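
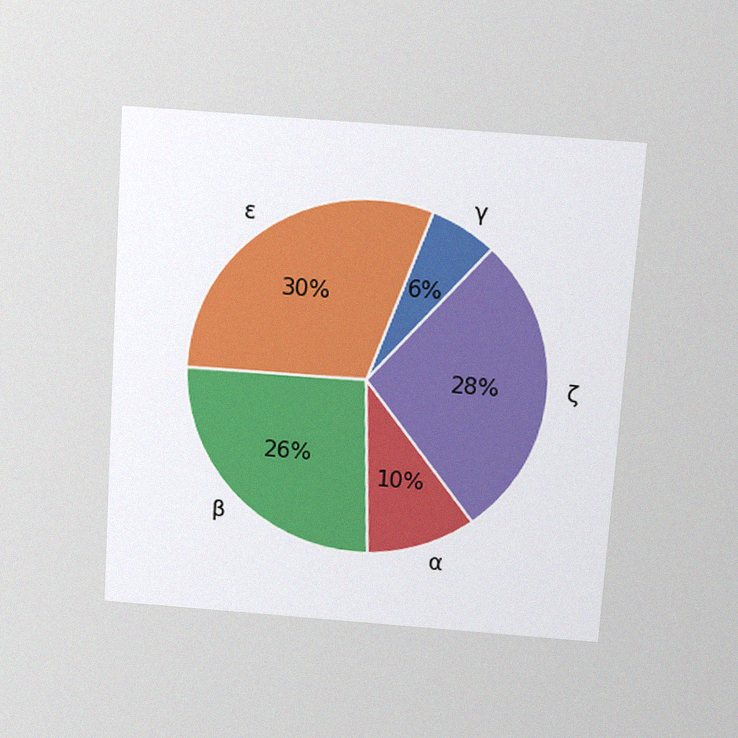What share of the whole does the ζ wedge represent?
The chart is tilted about 4° clockwise and viewed slightly from above, with some photo noise. The ζ slice takes up 28% of the pie.

28%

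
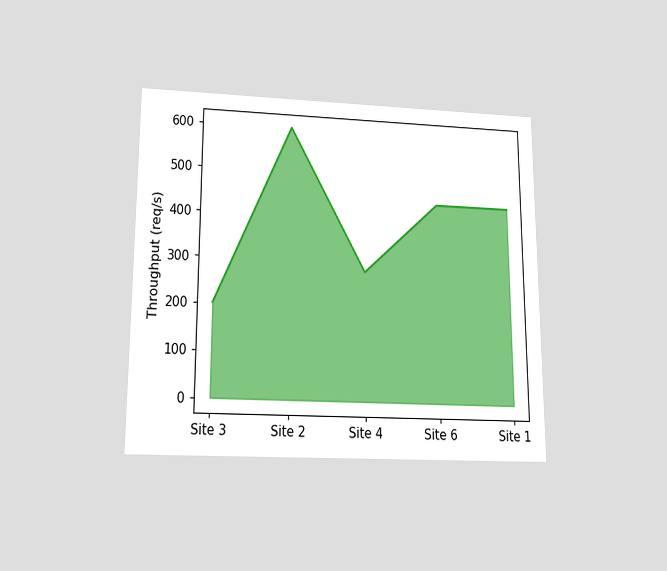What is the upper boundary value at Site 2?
600req/s

The chart is viewed slightly from below. At Site 2 the upper boundary is at 600req/s.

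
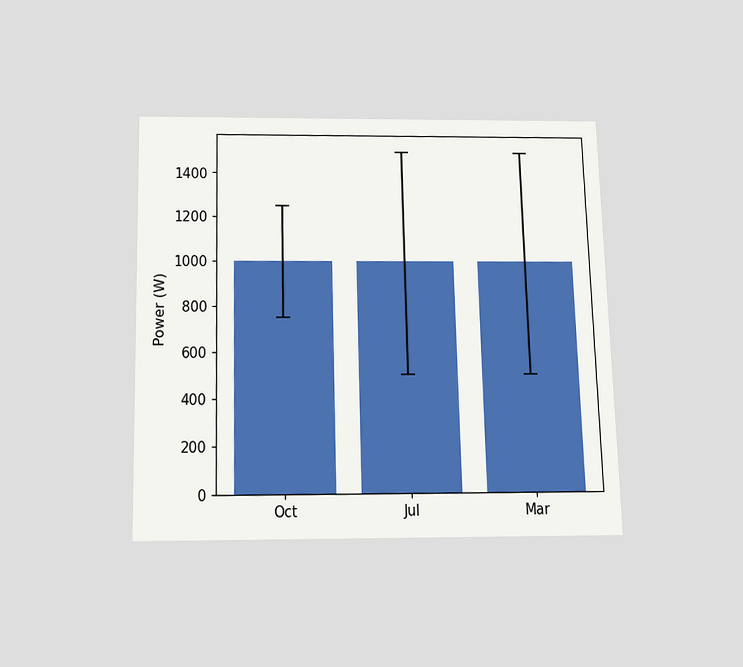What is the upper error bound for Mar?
1500W

The chart is viewed slightly from below. The Mar bar's upper whisker reaches 1500W.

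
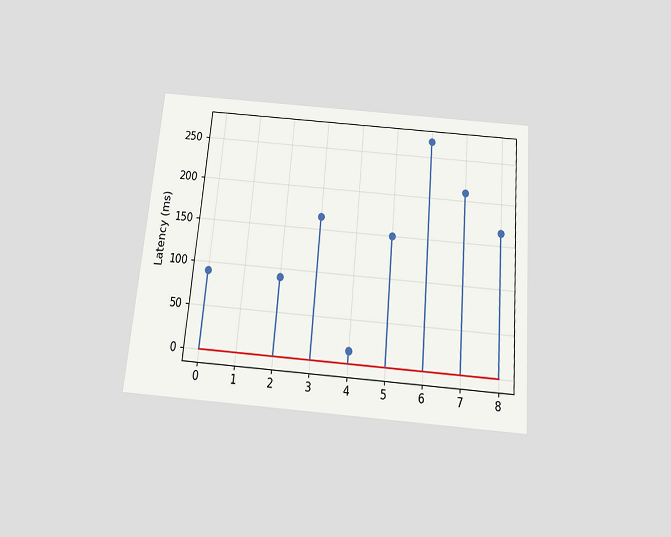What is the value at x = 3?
The chart is tilted about 5° clockwise and viewed slightly from below. The stem at x=3 reaches 165ms.

165ms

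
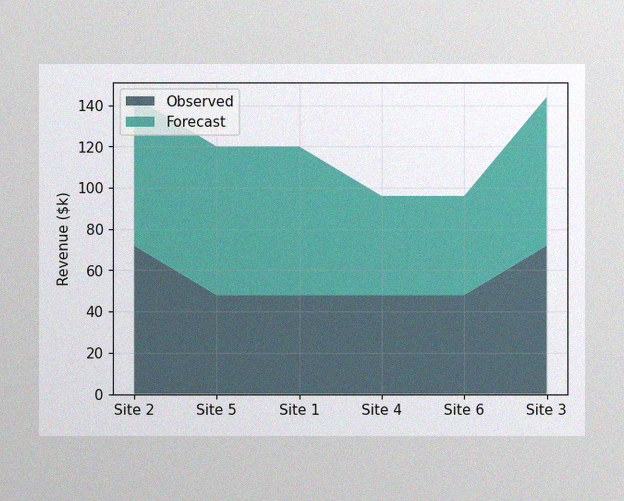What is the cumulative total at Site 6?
$96k

The image has some photo noise and uneven lighting. The stacked total at Site 6 reaches $96k.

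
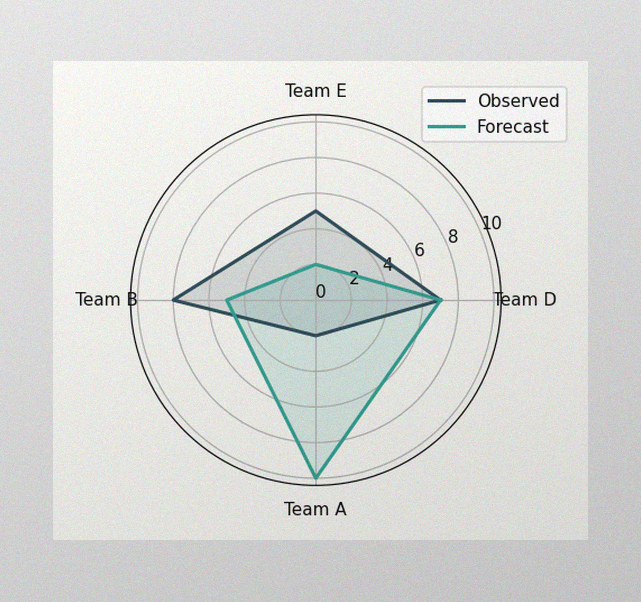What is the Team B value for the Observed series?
The image has some photo noise and uneven lighting. On the Team B axis, Observed reaches 8.

8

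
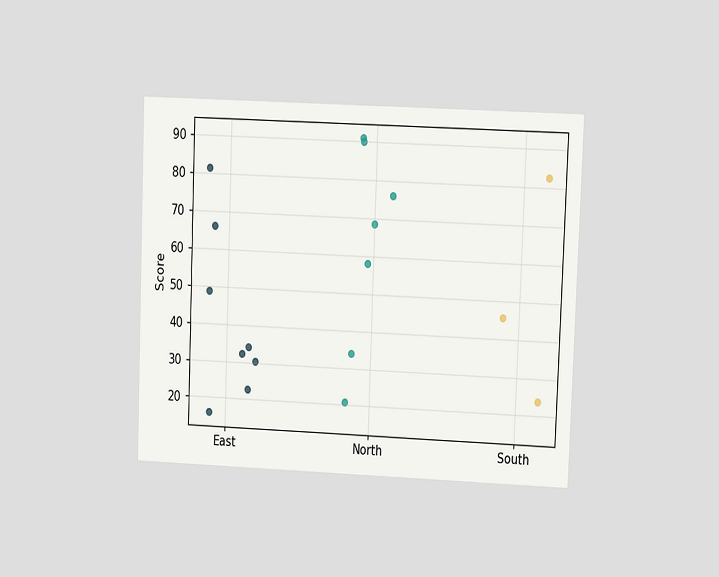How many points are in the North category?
The chart is tilted about 2° clockwise and viewed at a slight angle. Counting the markers in the North column gives 7.

7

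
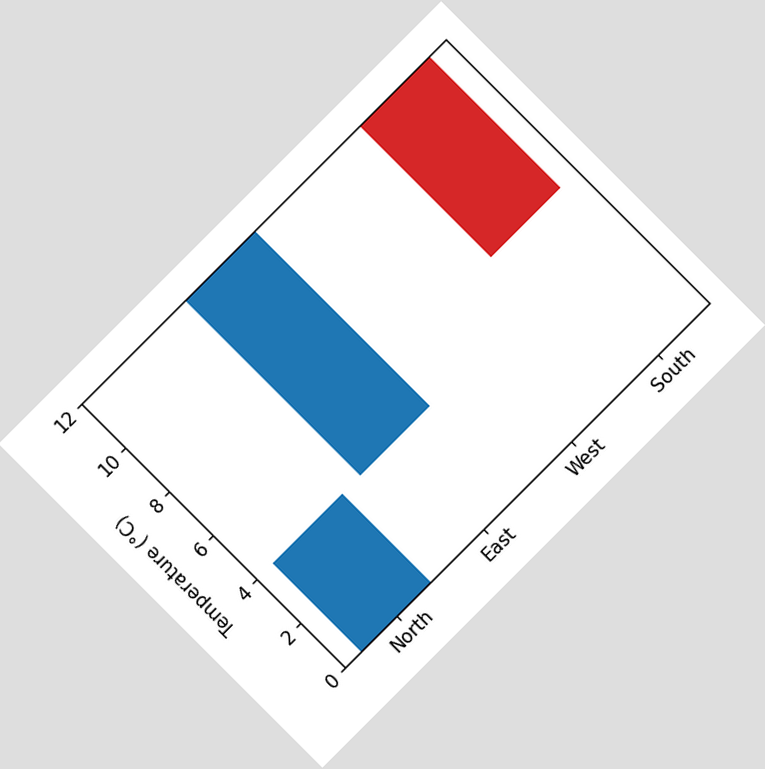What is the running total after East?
The chart is tilted about 45° counter-clockwise. After East the running total reaches 12°C.

12°C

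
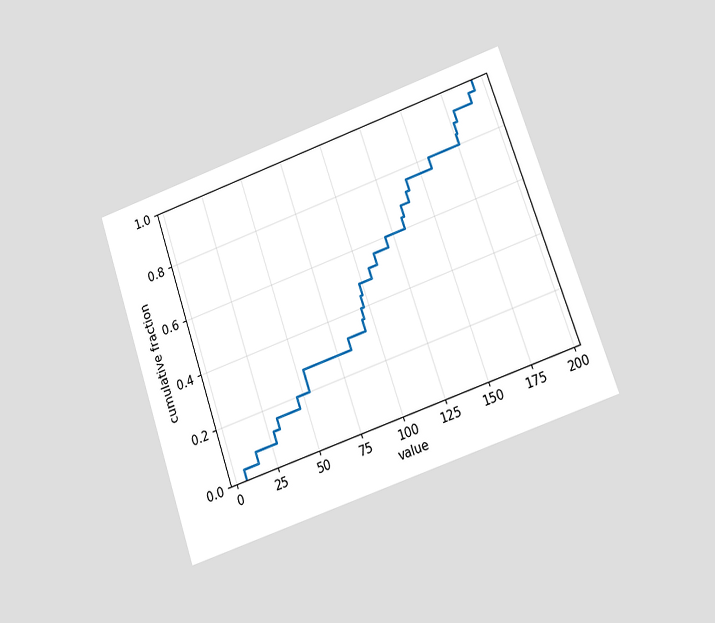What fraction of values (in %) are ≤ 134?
The chart is tilted about 19° counter-clockwise and viewed at a slight angle. At x=134 the ECDF step is at 68%.

68%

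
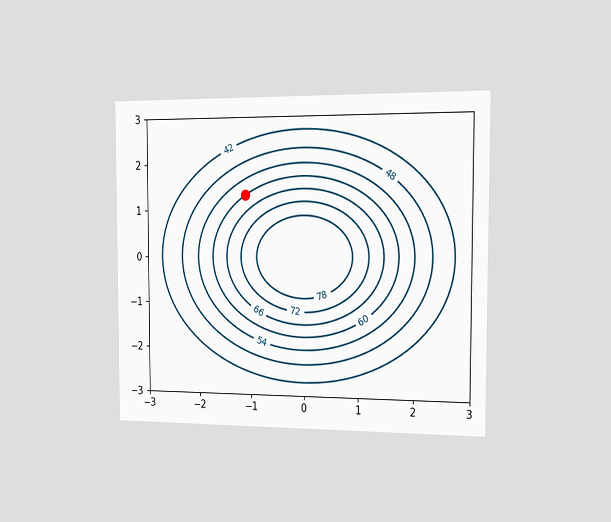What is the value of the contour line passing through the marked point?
60

The chart is viewed slightly from the right. The marked point sits on the contour labelled 60.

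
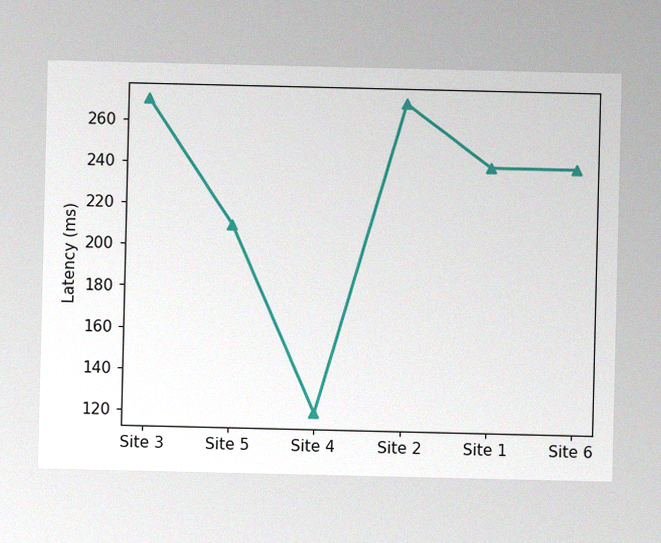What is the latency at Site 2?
270ms

The image has some photo noise and uneven lighting. At Site 2, the line is at 270ms.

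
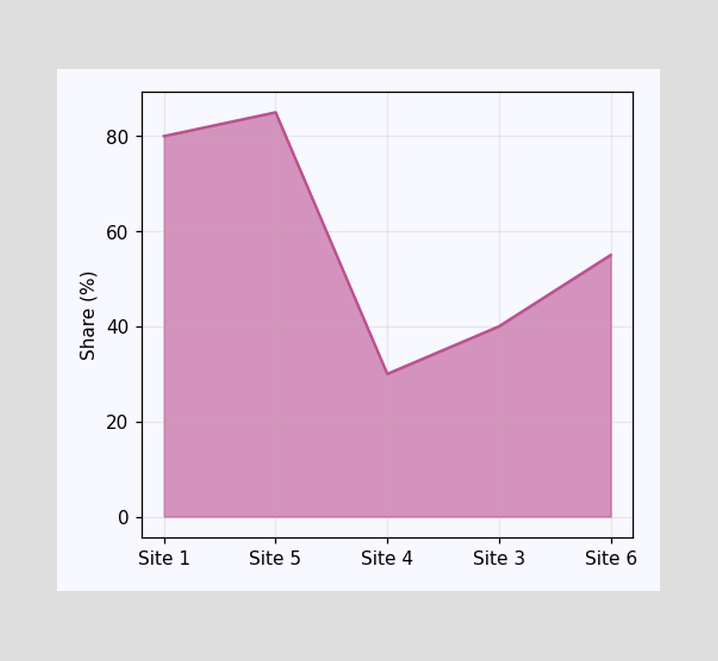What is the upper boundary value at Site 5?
At Site 5 the upper boundary is at 85%.

85%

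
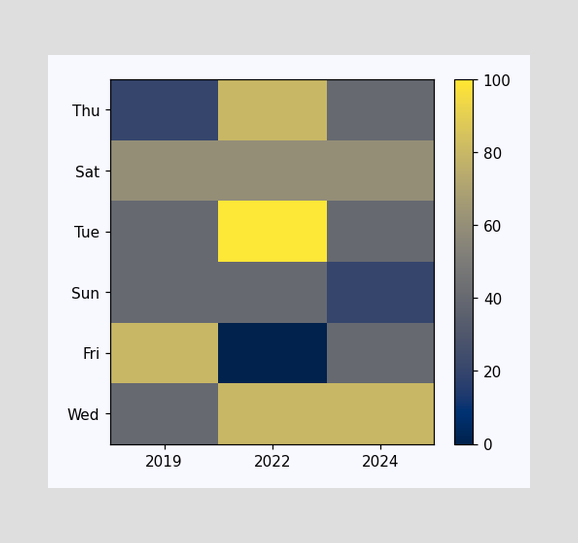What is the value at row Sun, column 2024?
20

Matching cell (Sun, 2024) against the colorbar gives 20.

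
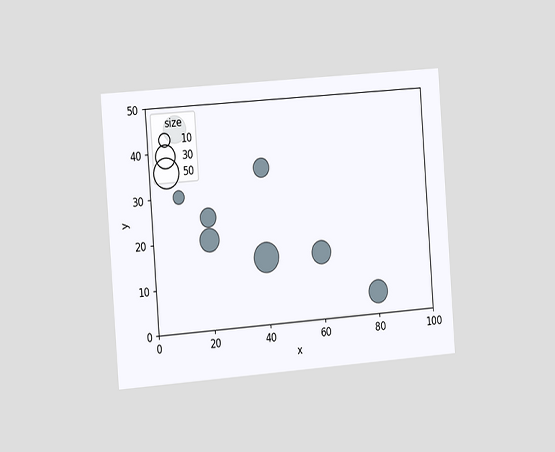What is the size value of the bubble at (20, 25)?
The chart is tilted about 4° counter-clockwise and viewed slightly from the left. Matching the bubble at (20, 25) against the size legend gives 20.

20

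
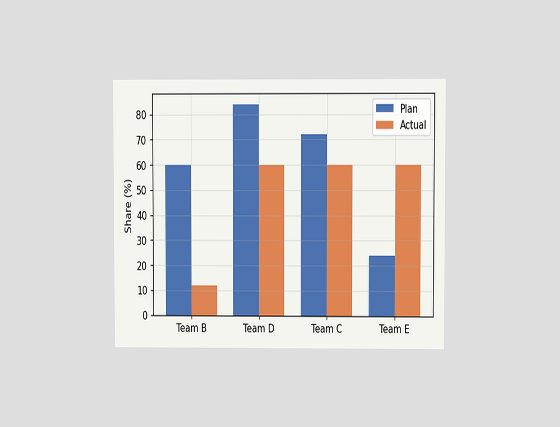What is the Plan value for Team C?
72%

The chart is viewed at a slight angle. The Plan bar at Team C reaches 72% on the y-axis.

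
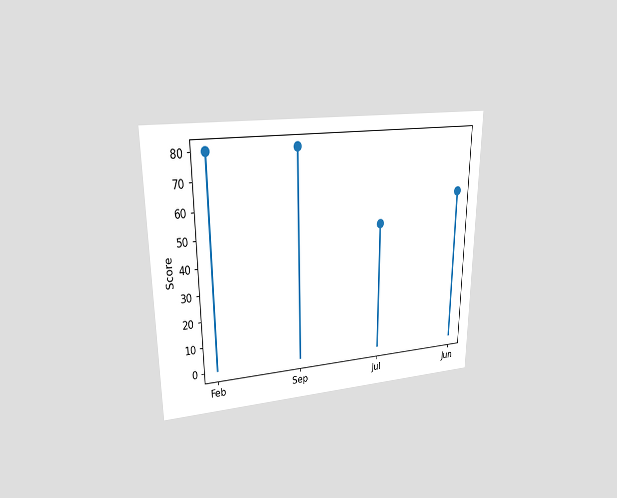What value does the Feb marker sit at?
The chart is viewed at a slight angle. The Feb marker sits at 80.

80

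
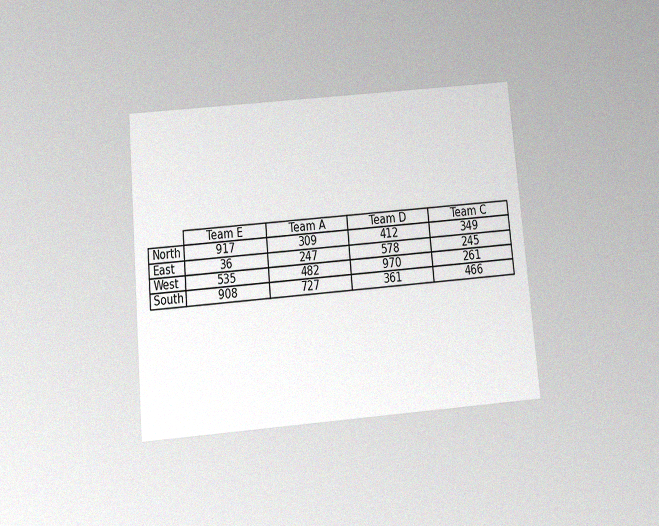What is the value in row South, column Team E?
908

The chart is tilted about 5° counter-clockwise and viewed slightly from below, with some photo noise. The (South, Team E) cell reads 908.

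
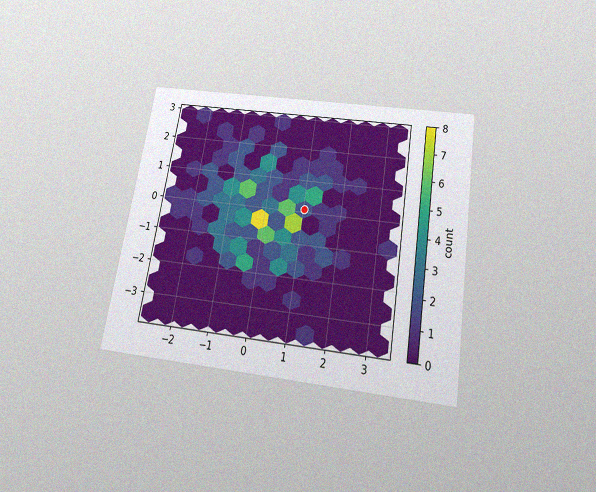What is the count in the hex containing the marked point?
2

The chart is tilted about 9° clockwise and viewed slightly from below, with some photo noise. The marked hex reads 2 on the colorbar.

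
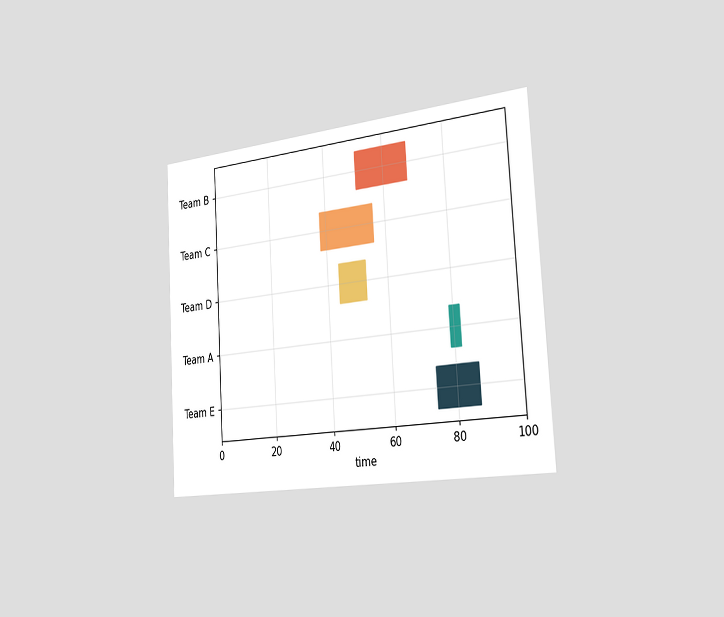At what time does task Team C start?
38

The chart is tilted about 3° counter-clockwise and viewed slightly from the right. The Team C bar begins at t=38.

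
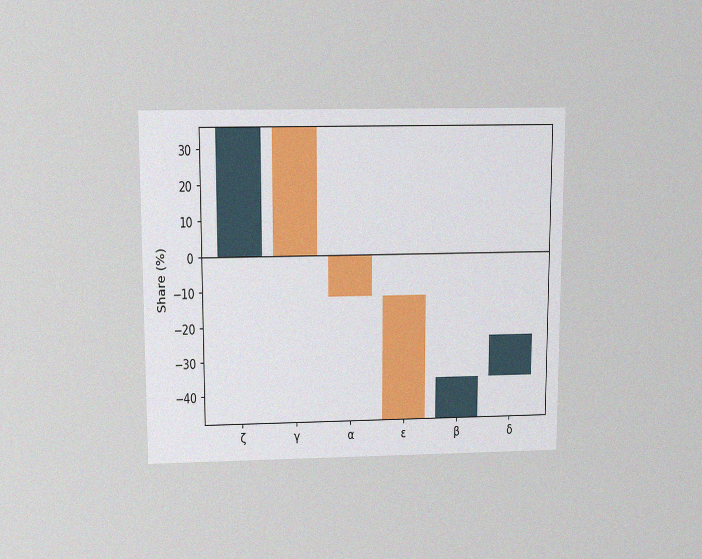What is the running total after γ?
The chart is viewed slightly from above, with some photo noise. After γ the running total reaches 0%.

0%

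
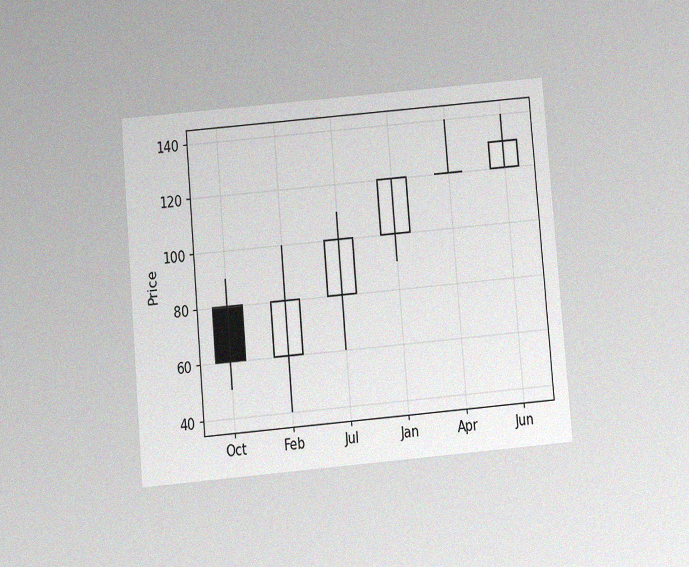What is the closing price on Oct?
60

The chart is tilted about 5° counter-clockwise and viewed slightly from below, with some photo noise. The Oct candle closes at 60.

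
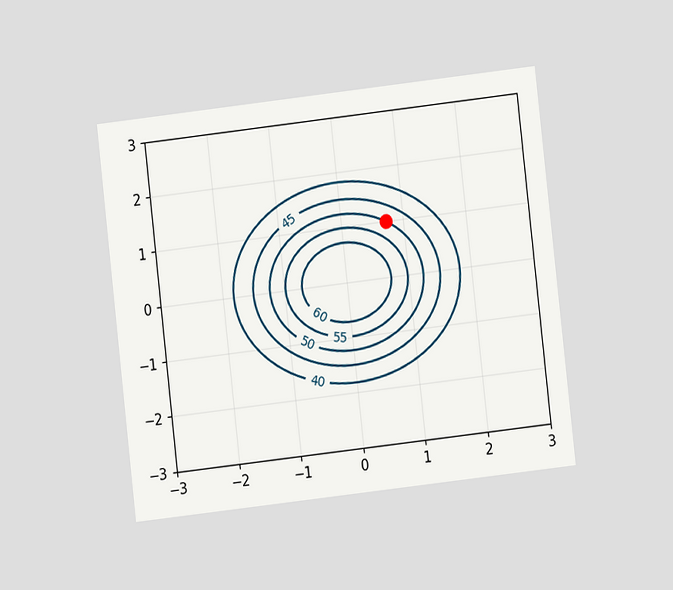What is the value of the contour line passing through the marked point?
The chart is tilted about 7° counter-clockwise and viewed at a slight angle. The marked point sits on the contour labelled 50.

50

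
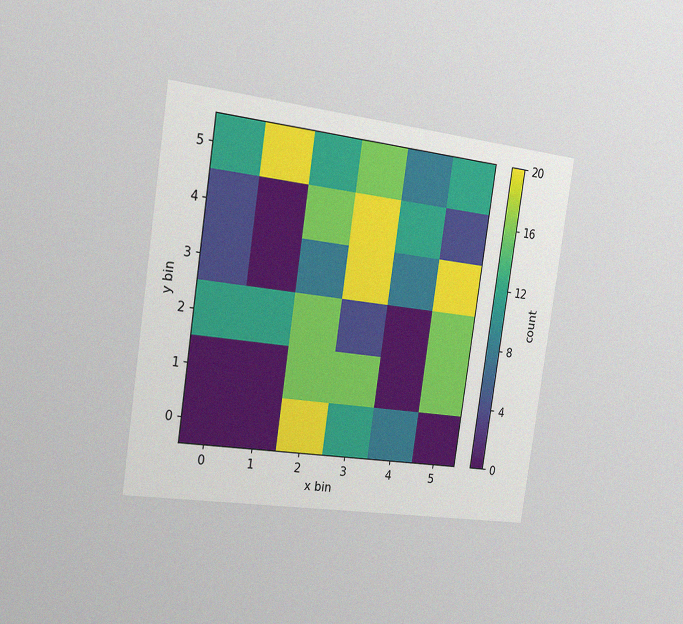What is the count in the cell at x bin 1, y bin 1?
The chart is tilted about 8° clockwise and viewed slightly from the left, with some photo noise. Matching the cell (1, 1) against the colorbar gives 0.

0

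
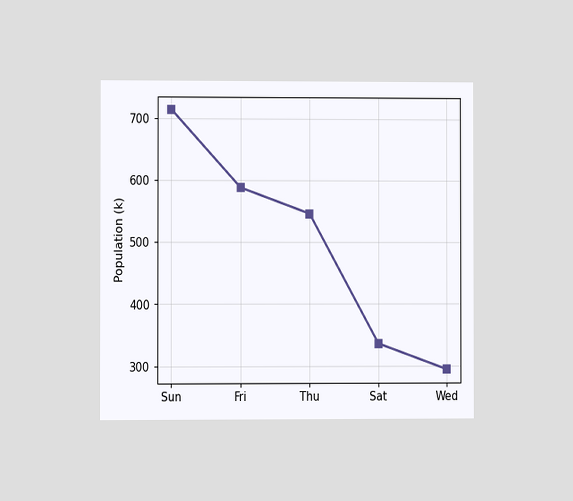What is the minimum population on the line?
The chart is viewed at a slight angle. The lowest point is at Wed, and reading across to the y-axis gives 294k.

294k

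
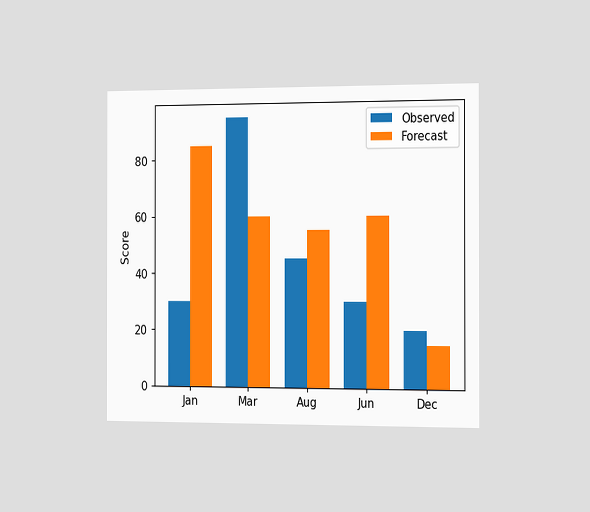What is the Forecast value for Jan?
85

The chart is viewed slightly from the right. The Forecast bar at Jan reaches 85 on the y-axis.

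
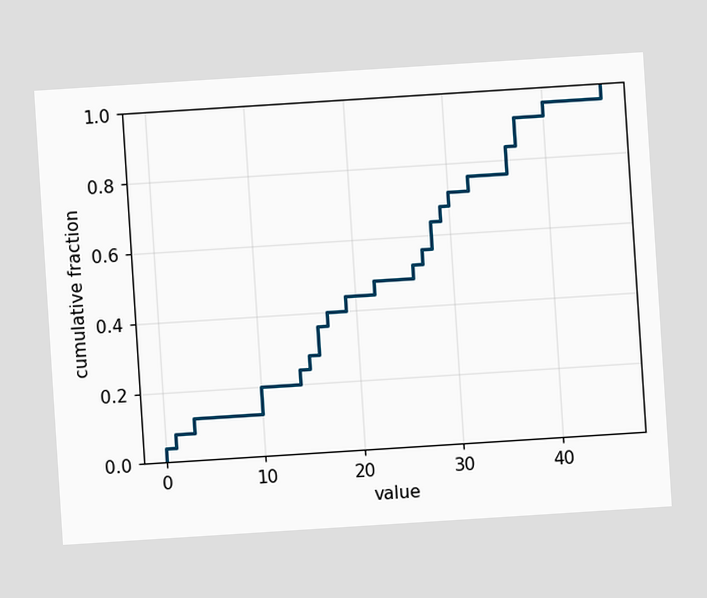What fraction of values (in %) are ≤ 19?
The chart is tilted about 4° counter-clockwise. At x=19 the ECDF step is at 44%.

44%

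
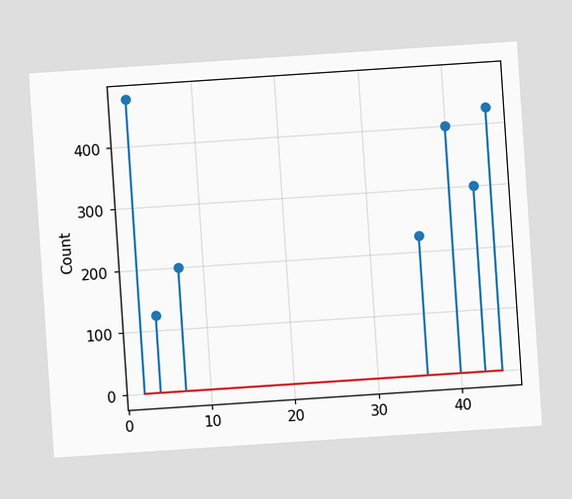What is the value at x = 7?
200

The chart is tilted about 4° counter-clockwise. The stem at x=7 reaches 200.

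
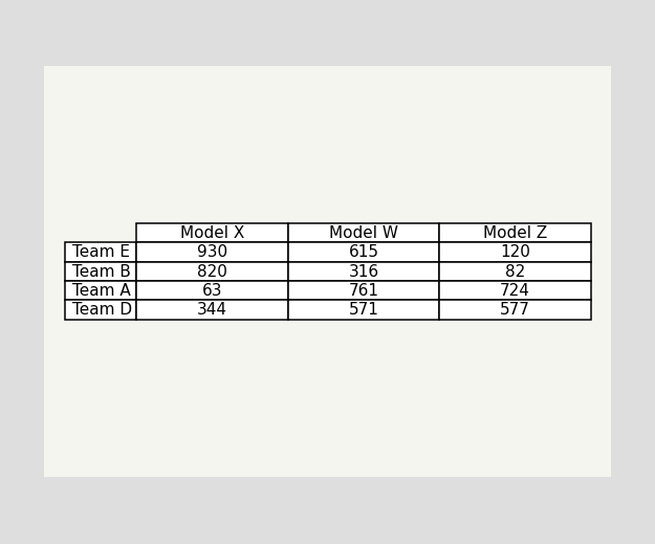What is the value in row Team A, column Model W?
The (Team A, Model W) cell reads 761.

761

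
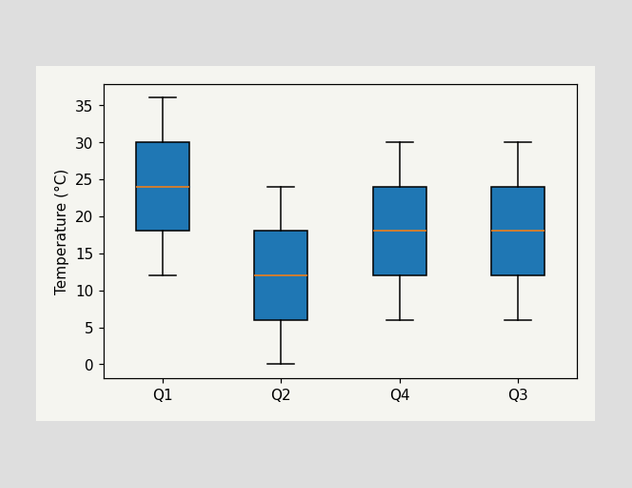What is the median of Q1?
24°C

The median line in the Q1 box sits at 24°C.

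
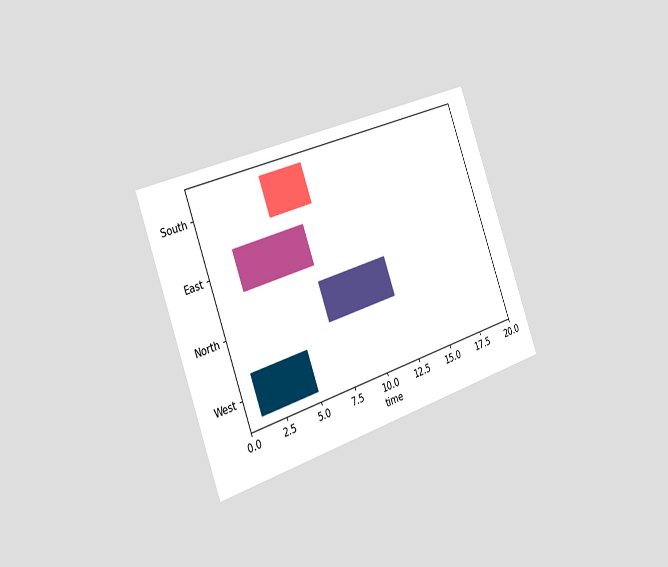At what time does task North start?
7

The chart is tilted about 20° counter-clockwise and viewed slightly from the left. The North bar begins at t=7.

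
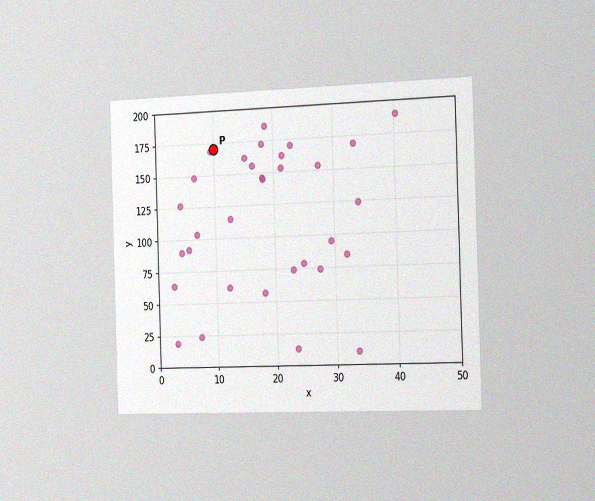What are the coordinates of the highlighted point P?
The chart is viewed slightly from the right, with some photo noise. Following the gridlines from P to each axis, P sits at (10, 170).

(10, 170)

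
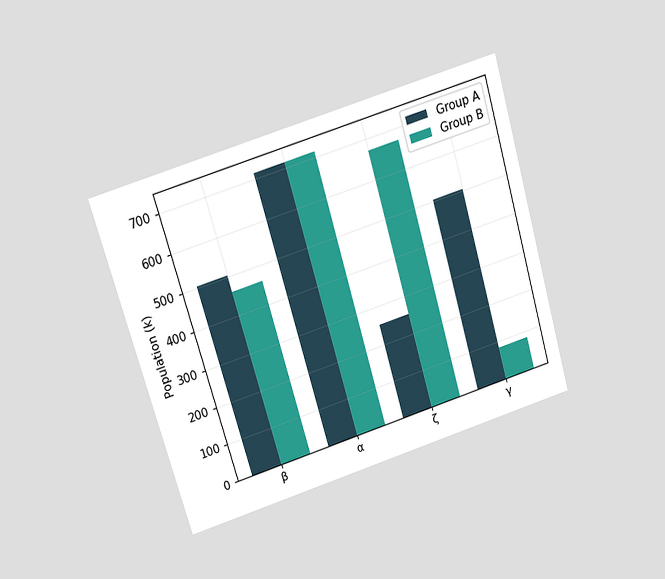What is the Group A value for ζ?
252k

The chart is tilted about 16° counter-clockwise and viewed slightly from above. The Group A bar at ζ reaches 252k on the y-axis.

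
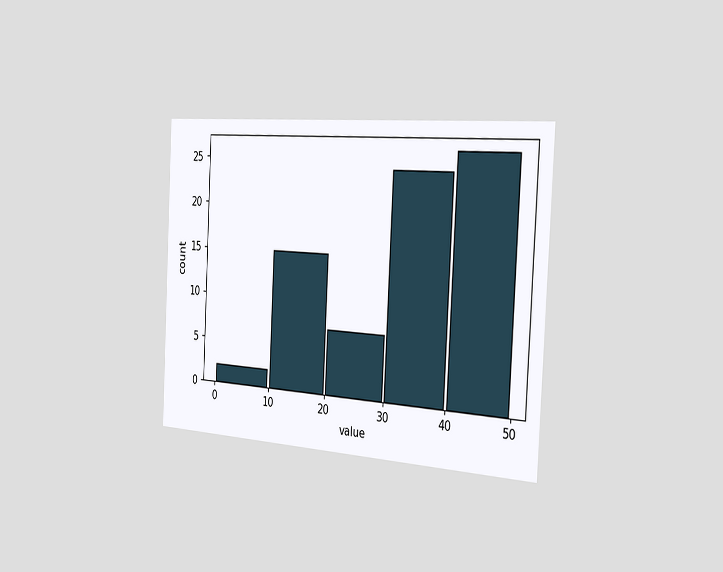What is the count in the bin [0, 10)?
2

The chart is tilted about 3° clockwise and viewed slightly from the right. The [0, 10) bin has height 2.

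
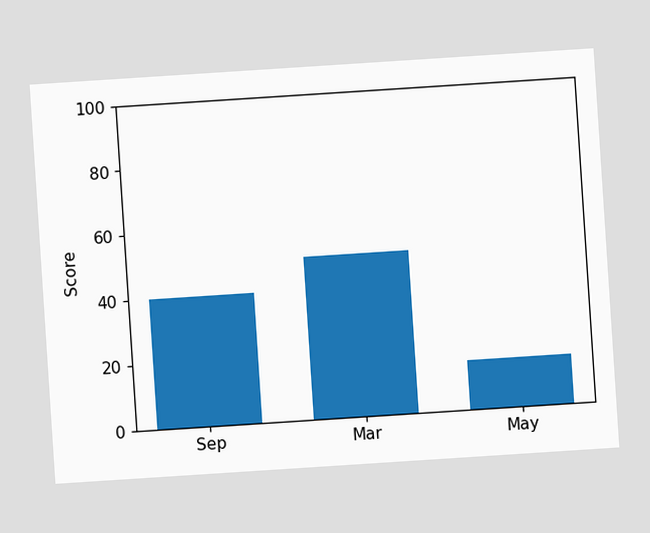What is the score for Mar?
The chart is tilted about 4° counter-clockwise. Reading along the chart's y-axis, the Mar bar reaches 50.

50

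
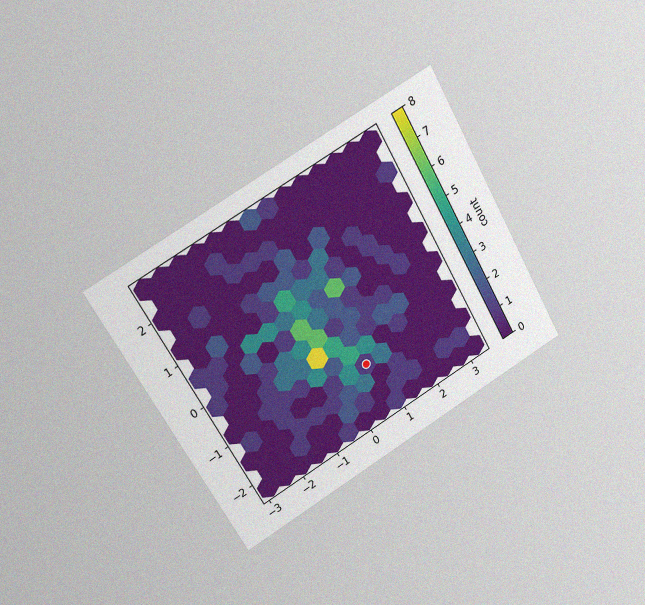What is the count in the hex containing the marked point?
1

The chart is tilted about 30° counter-clockwise and viewed at a slight angle, with some photo noise. The marked hex reads 1 on the colorbar.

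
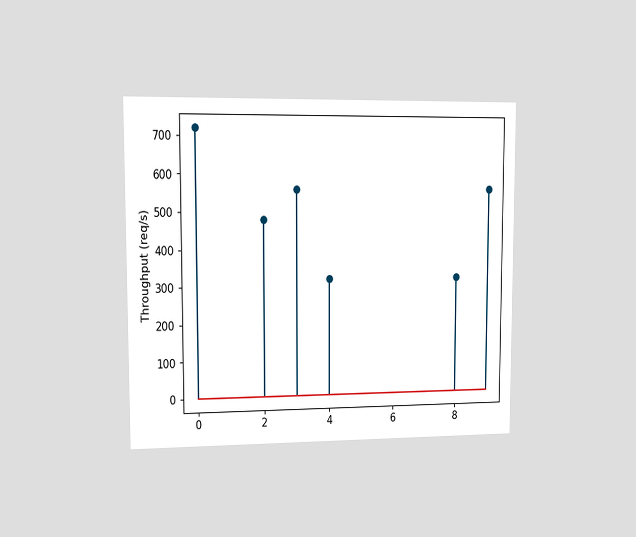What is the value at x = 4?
320req/s

The chart is viewed slightly from the left. The stem at x=4 reaches 320req/s.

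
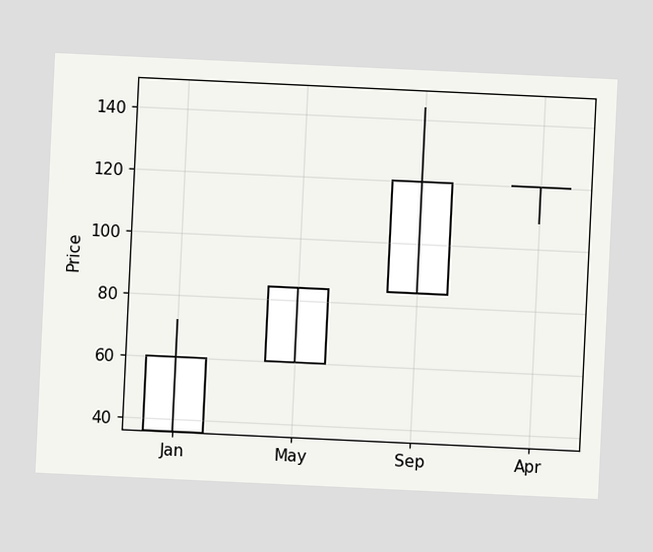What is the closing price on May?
84

The chart is tilted about 3° clockwise. The May candle closes at 84.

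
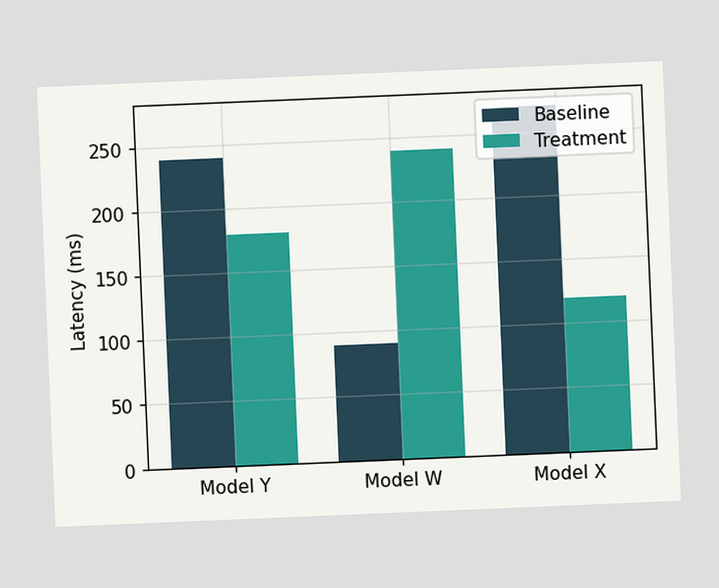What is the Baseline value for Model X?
The chart is tilted about 2° counter-clockwise. The Baseline bar at Model X reaches 270ms on the y-axis.

270ms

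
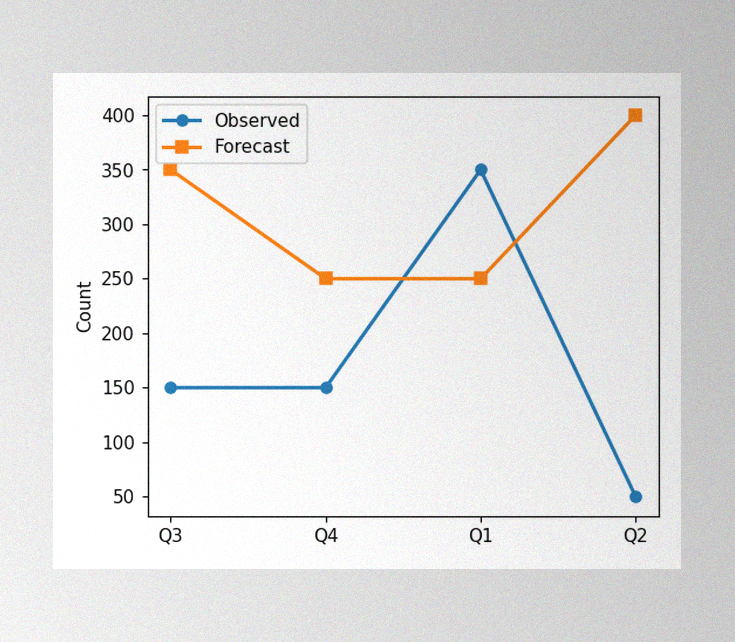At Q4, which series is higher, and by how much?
The image has some photo noise and uneven lighting. At Q4, Forecast sits above the other line by 100.

Forecast, by 100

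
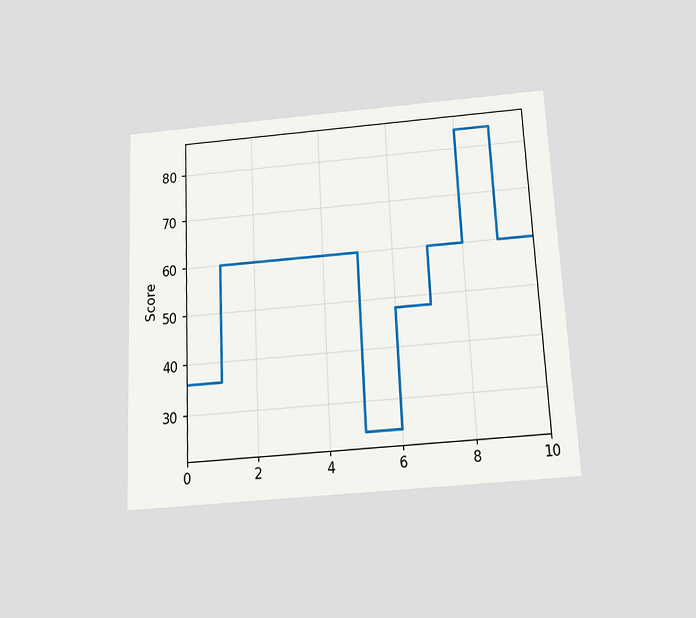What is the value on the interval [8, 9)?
The chart is tilted about 3° counter-clockwise and viewed slightly from below. On [8, 9) the step sits at 84.

84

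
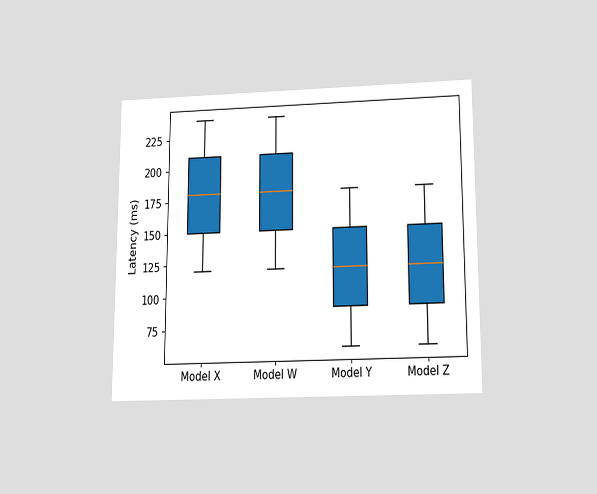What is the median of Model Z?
The chart is viewed slightly from below. The median line in the Model Z box sits at 120ms.

120ms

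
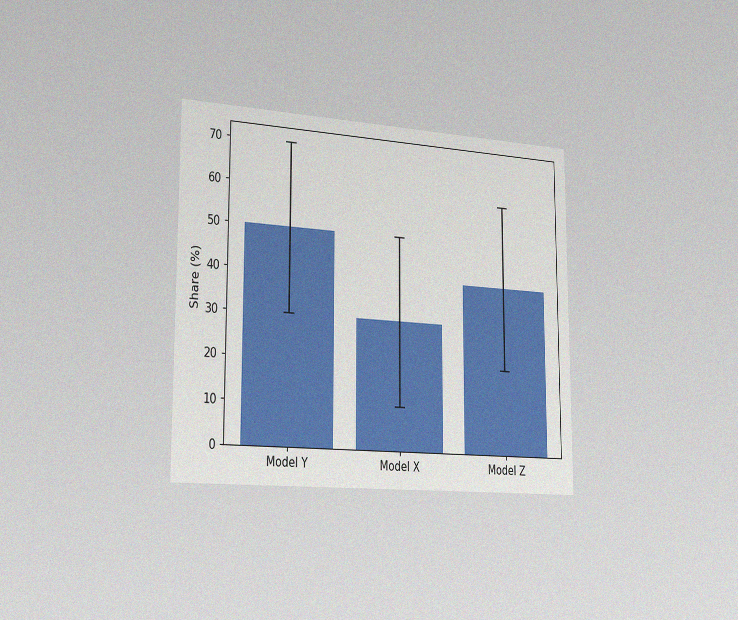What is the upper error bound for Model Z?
The chart is viewed slightly from the left, with some photo noise. The Model Z bar's upper whisker reaches 60%.

60%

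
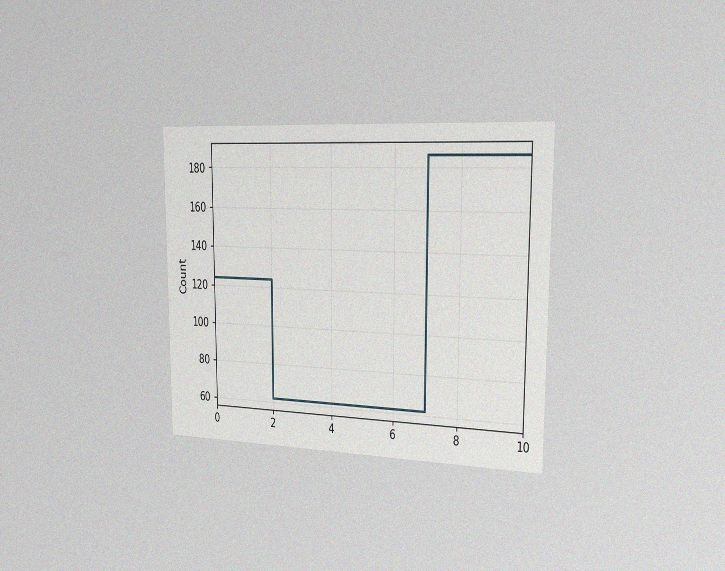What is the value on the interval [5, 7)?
The chart is viewed slightly from the right, with some photo noise. On [5, 7) the step sits at 62.

62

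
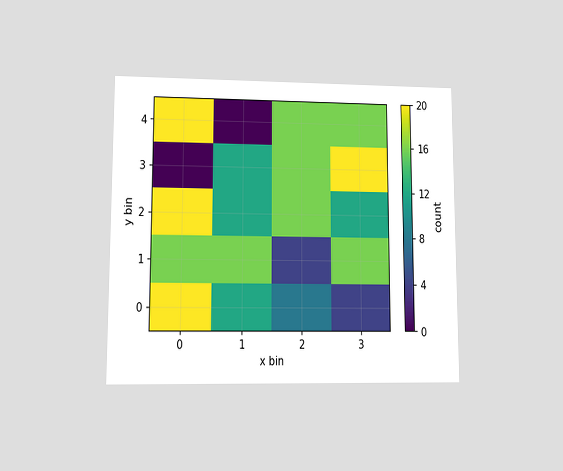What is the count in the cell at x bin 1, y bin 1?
16

The chart is viewed at a slight angle. Matching the cell (1, 1) against the colorbar gives 16.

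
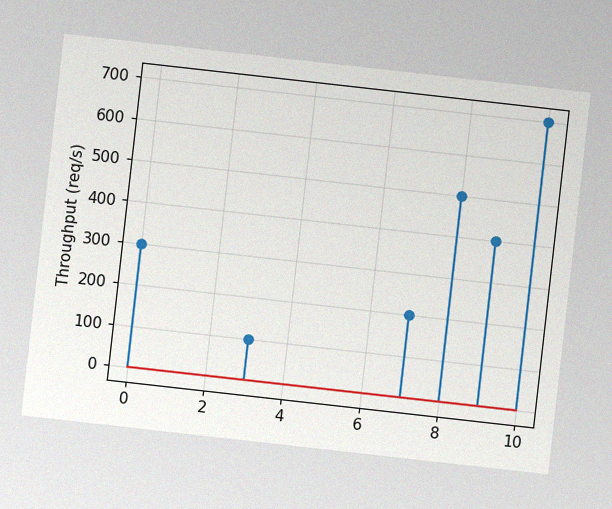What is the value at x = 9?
400req/s

The chart is tilted about 6° clockwise, with some photo noise. The stem at x=9 reaches 400req/s.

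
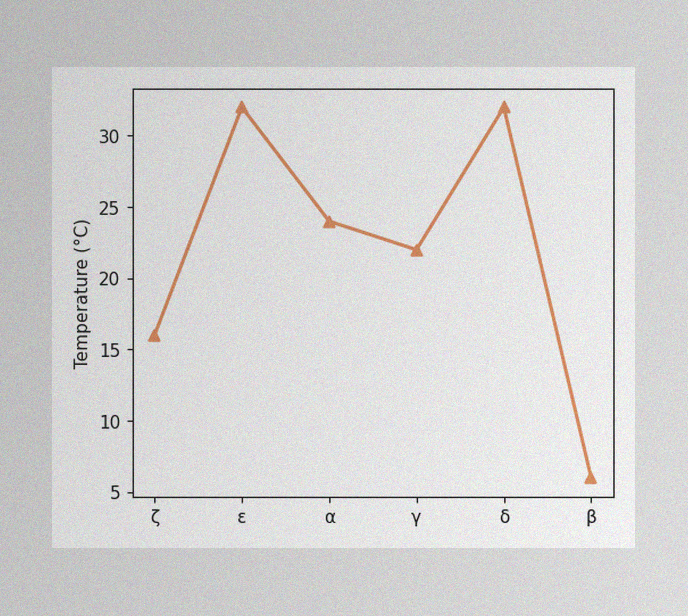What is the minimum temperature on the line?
The image has some photo noise and uneven lighting. The lowest point is at β, and reading across to the y-axis gives 6°C.

6°C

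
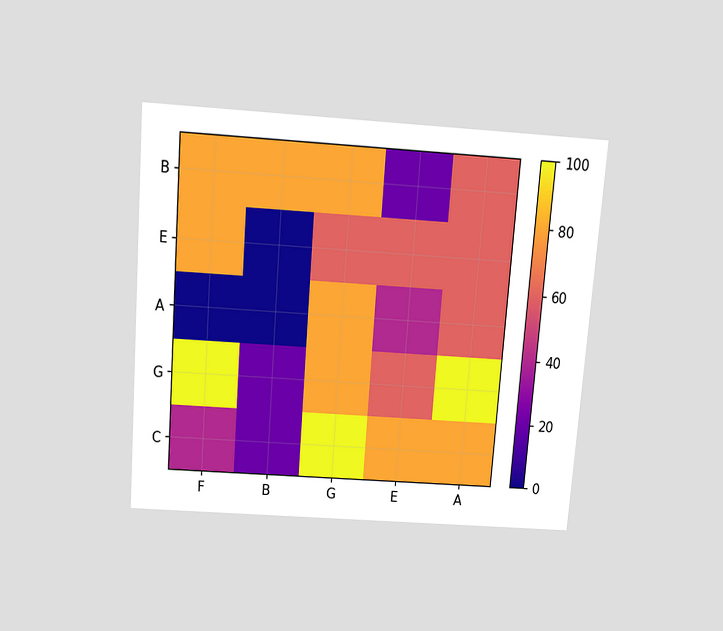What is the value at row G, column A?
100

The chart is tilted about 4° clockwise and viewed slightly from above. Matching cell (G, A) against the colorbar gives 100.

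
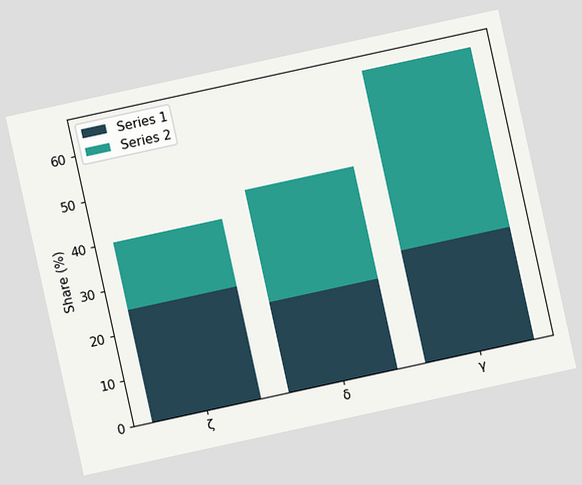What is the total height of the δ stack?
The chart is tilted about 12° counter-clockwise. The δ stack's top reaches 45% on the y-axis.

45%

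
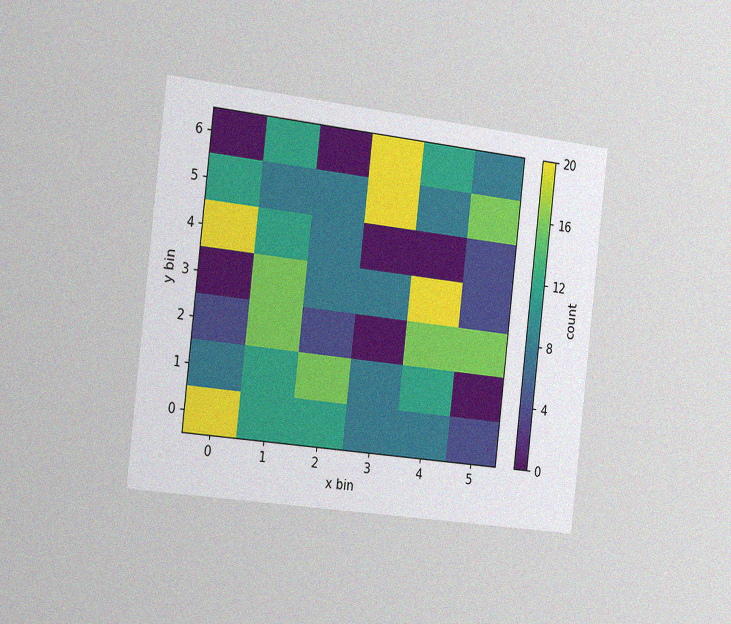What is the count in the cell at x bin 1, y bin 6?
12

The chart is tilted about 7° clockwise and viewed slightly from the left, with some photo noise. Matching the cell (1, 6) against the colorbar gives 12.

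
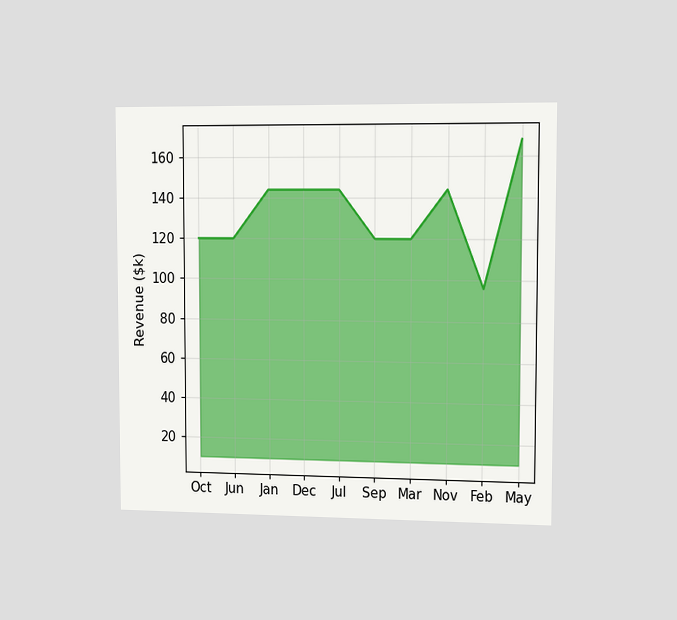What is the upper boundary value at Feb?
$96k

The chart is viewed slightly from the right. At Feb the upper boundary is at $96k.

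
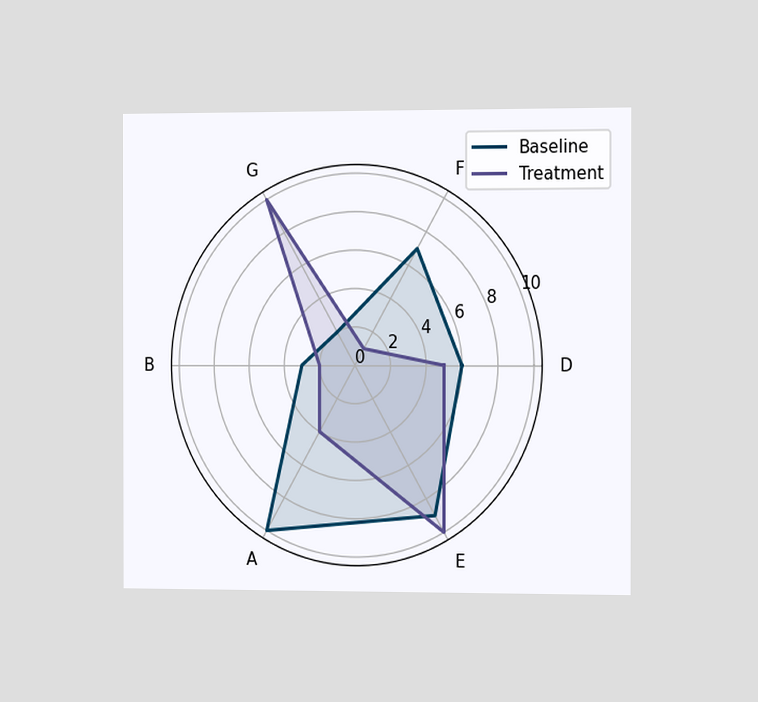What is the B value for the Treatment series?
The chart is viewed slightly from the right. On the B axis, Treatment reaches 2.

2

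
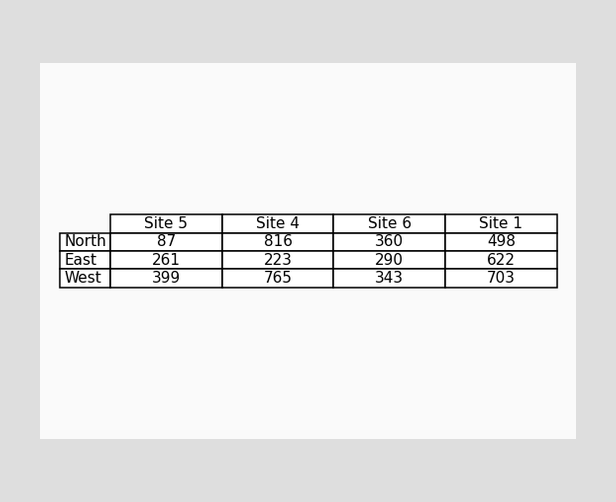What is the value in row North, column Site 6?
The (North, Site 6) cell reads 360.

360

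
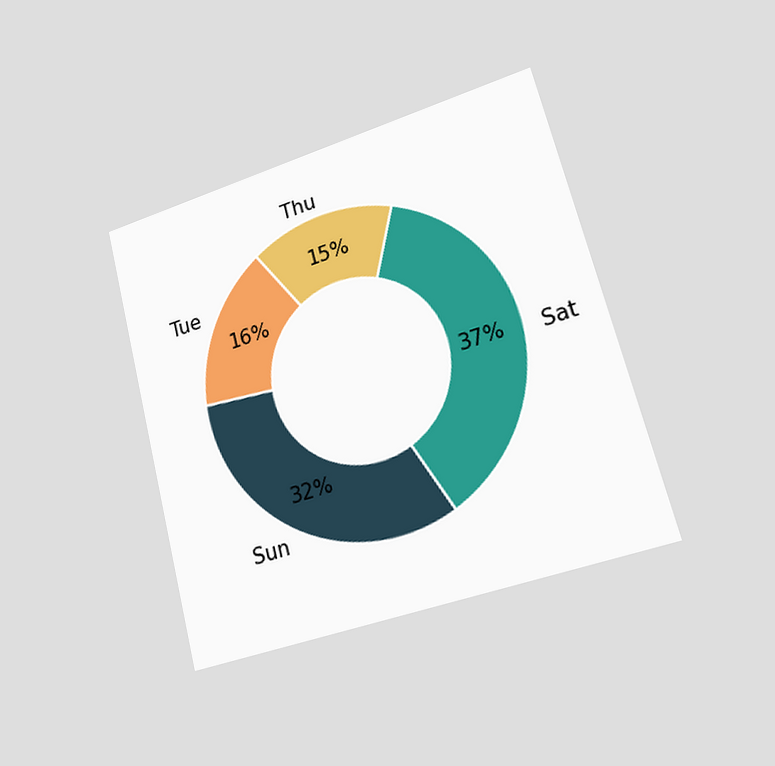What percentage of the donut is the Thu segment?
15%

The chart is tilted about 15° counter-clockwise and viewed slightly from the right. The Thu segment takes up 15% of the ring.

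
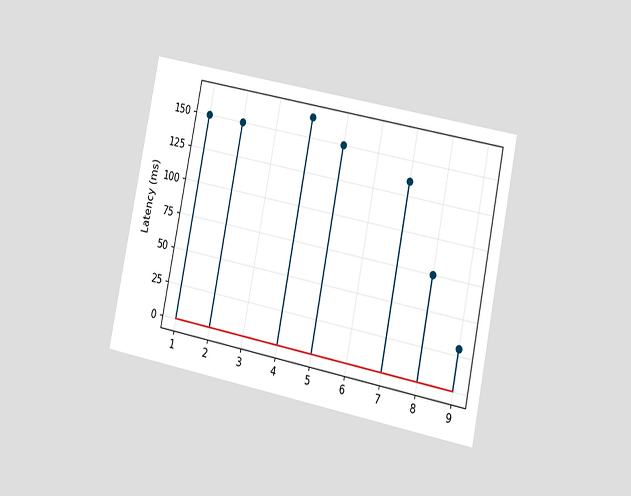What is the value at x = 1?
The chart is tilted about 11° clockwise and viewed at a slight angle. The stem at x=1 reaches 150ms.

150ms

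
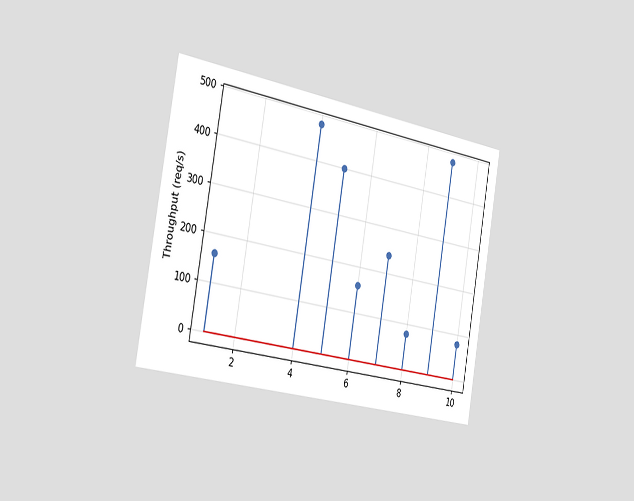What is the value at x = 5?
400req/s

The chart is tilted about 10° clockwise and viewed slightly from the left. The stem at x=5 reaches 400req/s.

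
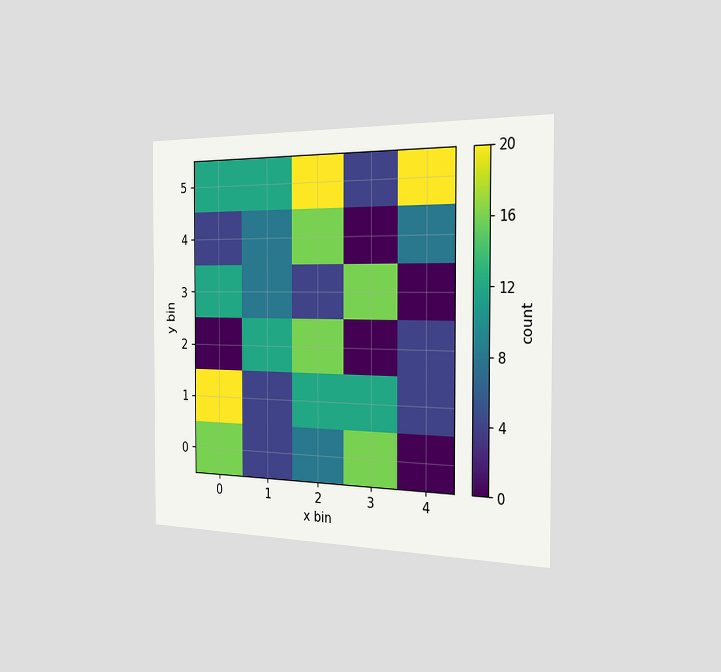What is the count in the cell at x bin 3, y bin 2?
0

The chart is viewed slightly from the right. Matching the cell (3, 2) against the colorbar gives 0.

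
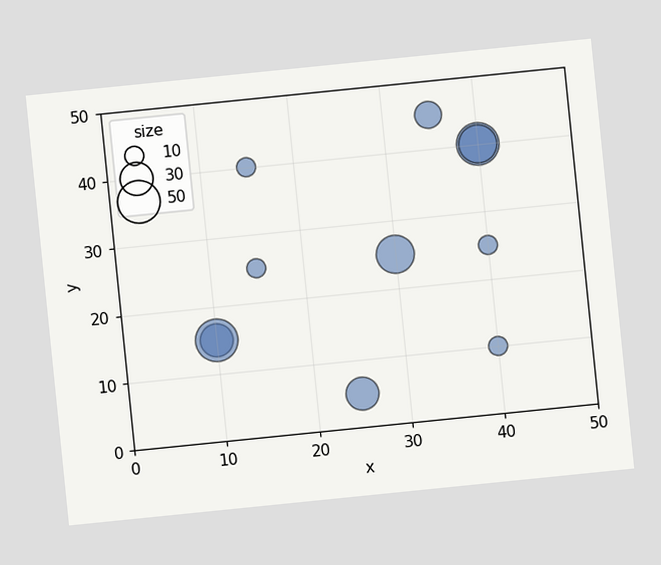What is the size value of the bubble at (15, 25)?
The chart is tilted about 6° counter-clockwise. Matching the bubble at (15, 25) against the size legend gives 10.

10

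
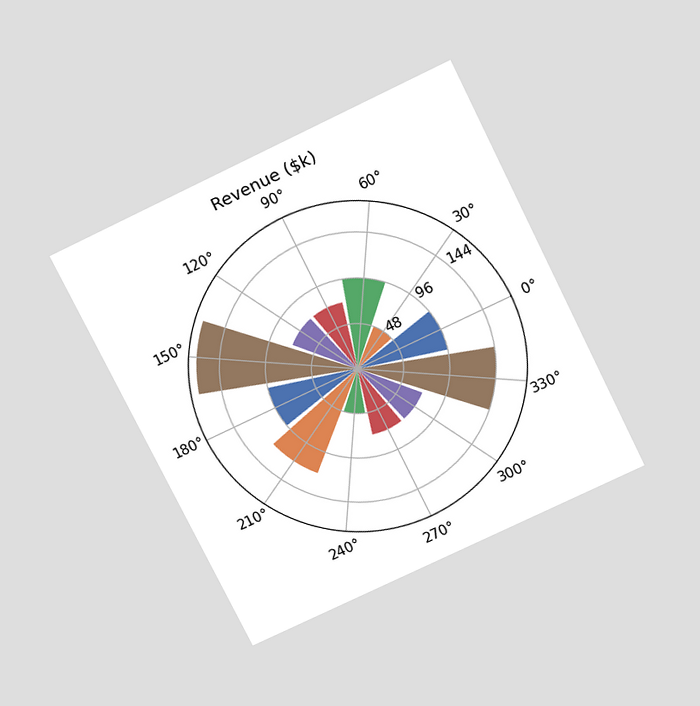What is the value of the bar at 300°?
The chart is tilted about 26° counter-clockwise and viewed slightly from above. The bar at 300° reaches $72k on the radial axis.

$72k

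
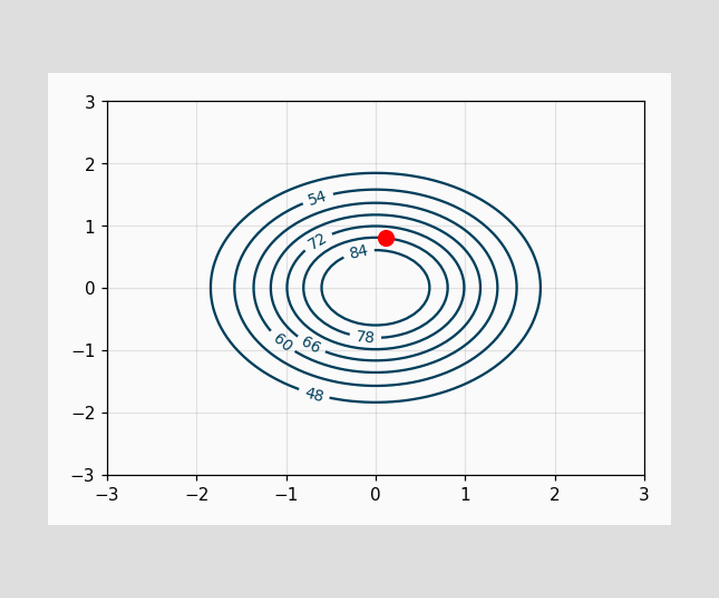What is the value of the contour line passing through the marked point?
The marked point sits on the contour labelled 78.

78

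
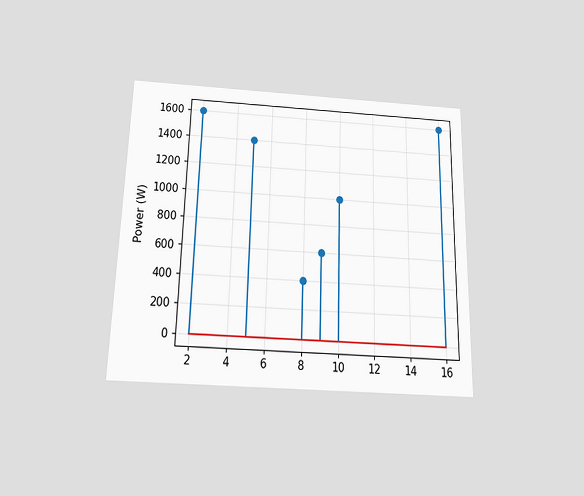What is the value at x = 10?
1000W

The chart is viewed slightly from below. The stem at x=10 reaches 1000W.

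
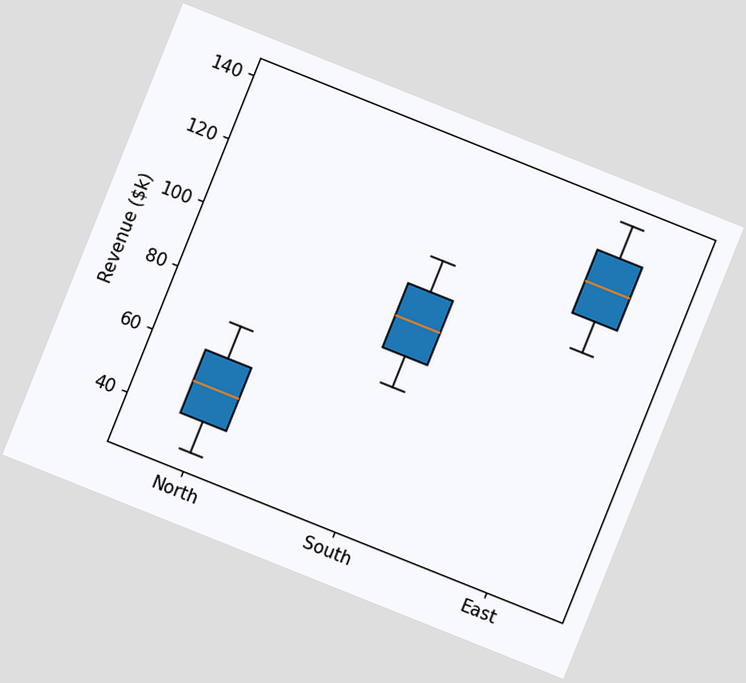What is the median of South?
$90k

The chart is tilted about 22° clockwise. The median line in the South box sits at $90k.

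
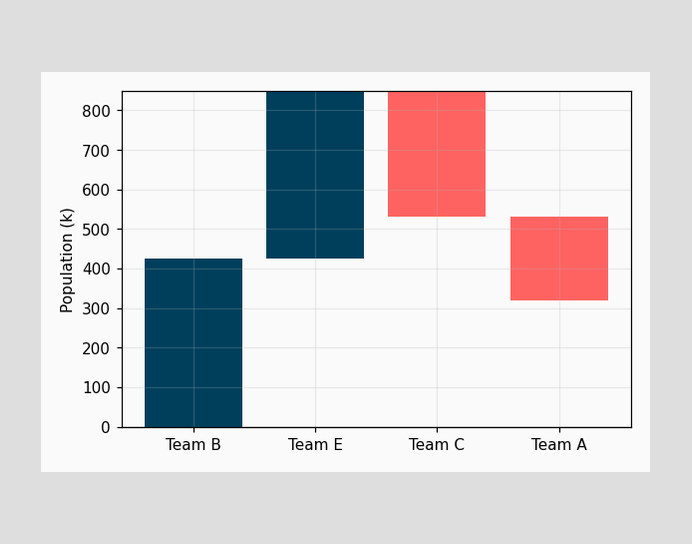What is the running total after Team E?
After Team E the running total reaches 848k.

848k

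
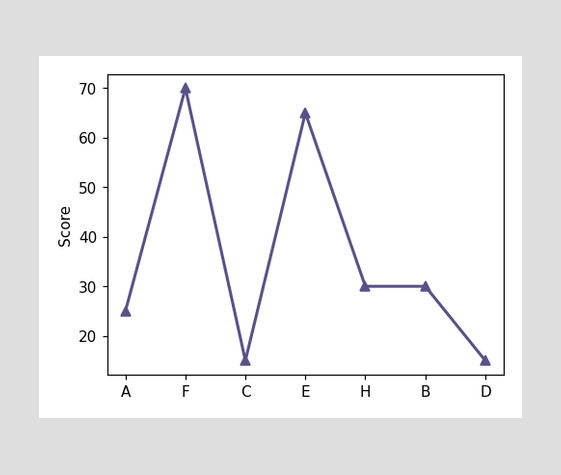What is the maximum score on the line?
The highest point is at F, and reading across to the y-axis gives 70.

70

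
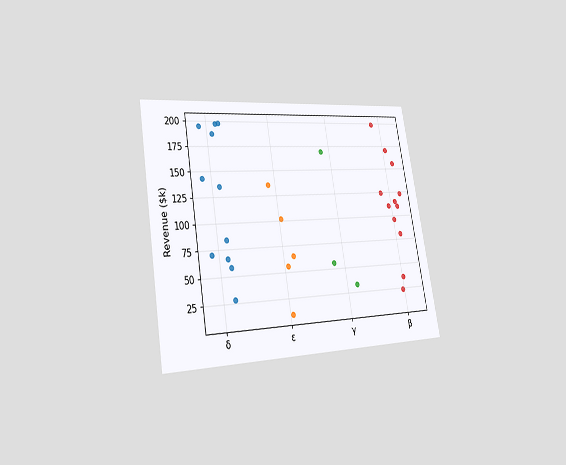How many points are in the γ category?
The chart is tilted about 10° counter-clockwise and viewed slightly from the left. Counting the markers in the γ column gives 3.

3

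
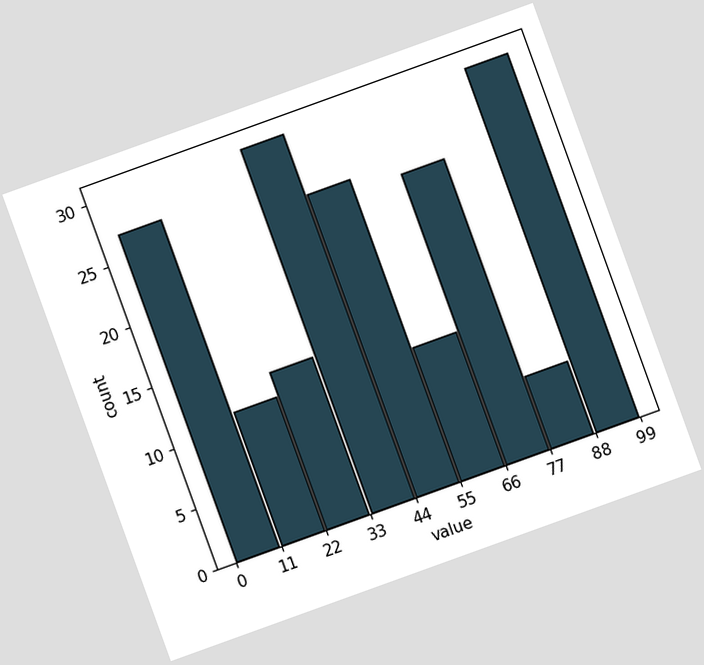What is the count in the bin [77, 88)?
6

The chart is tilted about 20° counter-clockwise. The [77, 88) bin has height 6.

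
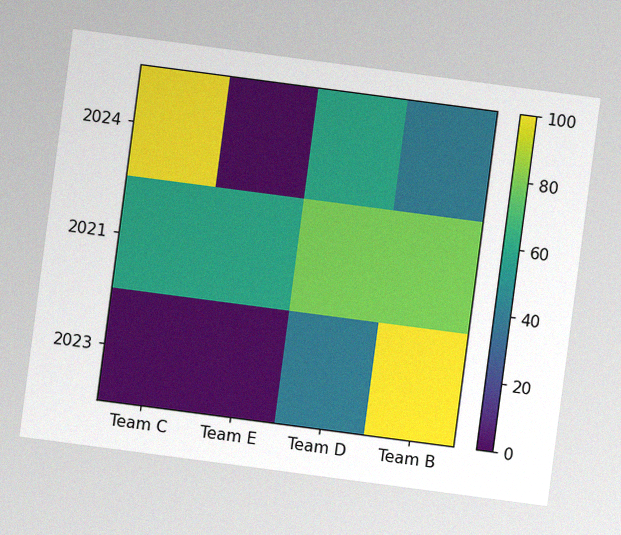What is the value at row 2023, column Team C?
The chart is tilted about 7° clockwise, with some photo noise. Matching cell (2023, Team C) against the colorbar gives 0.

0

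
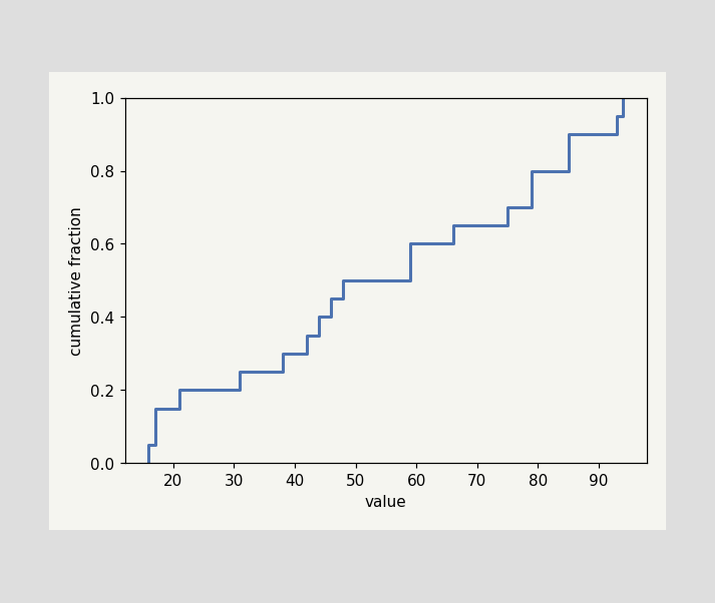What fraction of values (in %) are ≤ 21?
20%

At x=21 the ECDF step is at 20%.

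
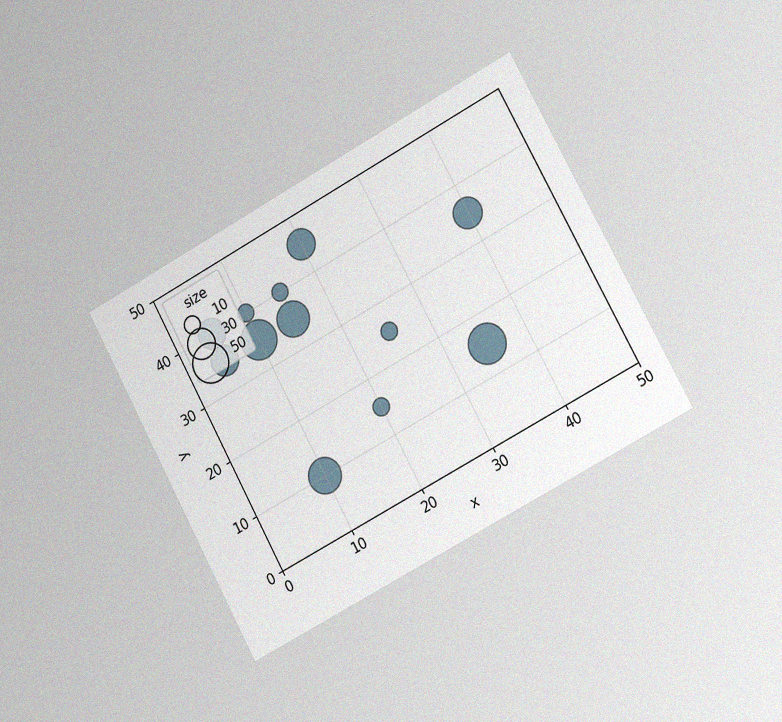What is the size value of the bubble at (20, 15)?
10

The chart is tilted about 28° counter-clockwise and viewed slightly from the right, with some photo noise. Matching the bubble at (20, 15) against the size legend gives 10.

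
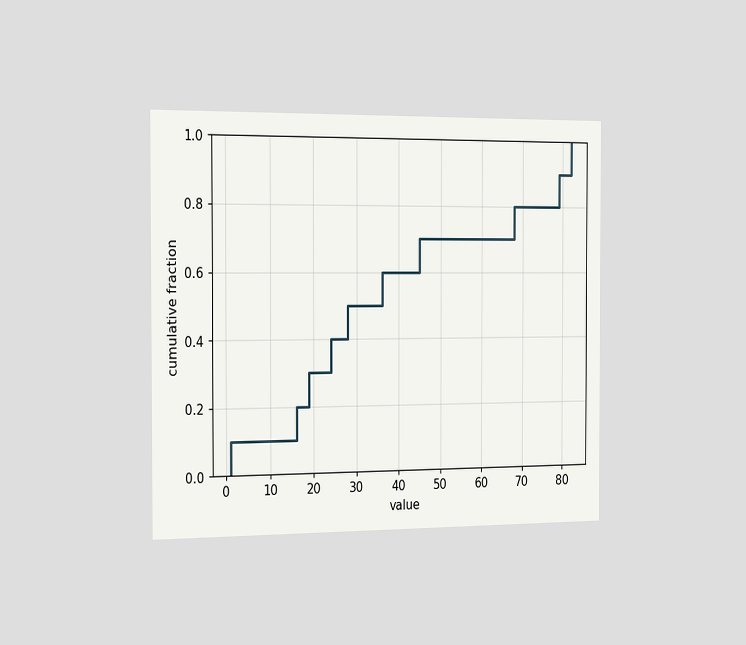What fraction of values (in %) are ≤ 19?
30%

The chart is viewed slightly from the left. At x=19 the ECDF step is at 30%.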